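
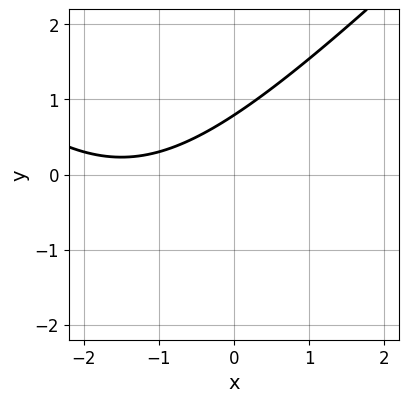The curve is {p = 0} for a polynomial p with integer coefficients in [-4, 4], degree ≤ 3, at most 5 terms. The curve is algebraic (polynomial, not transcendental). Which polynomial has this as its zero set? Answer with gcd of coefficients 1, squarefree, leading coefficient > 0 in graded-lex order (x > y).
x^2 - y^2 + 3*x - 3*y + 3

(a) Degree: the shape is more complex than any degree-1 curve, so deg p = 2.
(b) Observable constraints: it misses every integer gridline on the x-axis.
(c) Matching integer coefficients to the picture gives p.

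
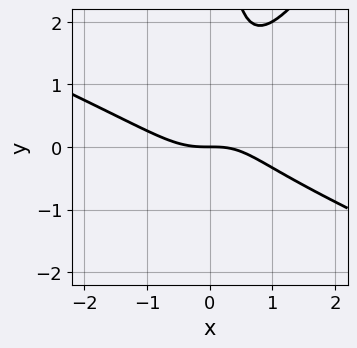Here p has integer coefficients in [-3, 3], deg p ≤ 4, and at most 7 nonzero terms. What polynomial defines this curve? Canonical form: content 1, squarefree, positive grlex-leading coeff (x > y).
1. deg p = 3. The shape is more complex than any degree-2 curve.
2. Against the integer gridlines: one y-axis crossing is at y = 0; it crosses the x-axis at the gridline x = 0.
3. Matching integer coefficients to the picture gives p.

2*x^3 + 3*x^2*y - 3*x*y^2 - x*y + 3*y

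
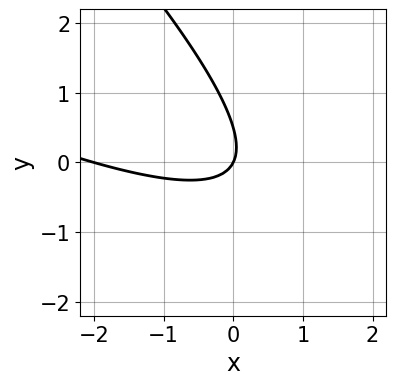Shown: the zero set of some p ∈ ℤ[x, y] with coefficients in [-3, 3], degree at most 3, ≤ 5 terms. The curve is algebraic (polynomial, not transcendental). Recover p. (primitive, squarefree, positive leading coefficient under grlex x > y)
First, the degree is 2 — the shape is more complex than any degree-1 curve.
Next, checking where it meets the axes: the x-axis gridline crossings are at x ∈ {-2, 0}; it crosses the y-axis at the gridline y = 0.
Finally, putting this together gives p.

x^2 + 3*x*y + 2*y^2 + 2*x - y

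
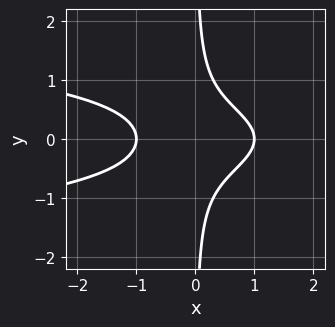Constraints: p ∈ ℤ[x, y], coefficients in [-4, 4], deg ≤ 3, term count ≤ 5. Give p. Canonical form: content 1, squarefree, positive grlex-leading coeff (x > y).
1. deg p = 3. A generic line meets the curve in up to 3 points.
2. Symmetries: it's symmetric under y → −y, forcing even powers of y.
3. Against the integer gridlines: the x-axis gridline crossings are at x ∈ {-1, 1}; the curve avoids every integer y-axis point in the box.
4. The integer polynomial consistent with all of this is the stated p.

3*x*y^2 + x^2 - 1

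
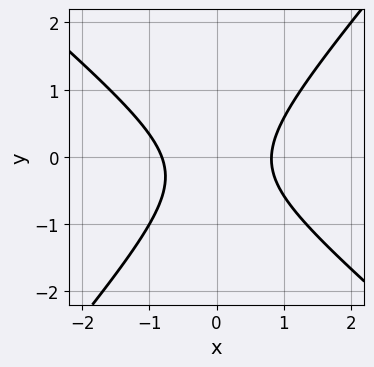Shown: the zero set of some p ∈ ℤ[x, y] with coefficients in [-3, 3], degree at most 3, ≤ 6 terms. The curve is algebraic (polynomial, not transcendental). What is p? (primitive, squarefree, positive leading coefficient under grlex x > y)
3*x^2 + x*y - 3*y^2 - y - 2

(a) Degree: the shape is more complex than any degree-1 curve, so deg p = 2.
(b) From the visible intercepts: the curve avoids every integer y-axis point in the box.
(c) These observations pin down the coefficients.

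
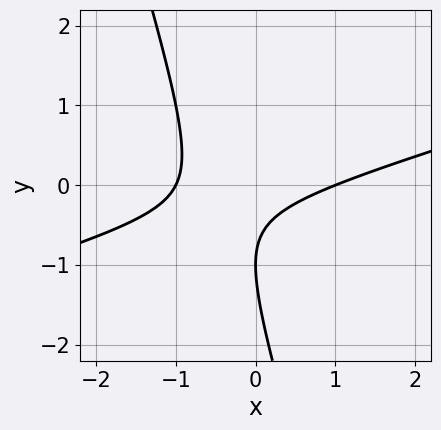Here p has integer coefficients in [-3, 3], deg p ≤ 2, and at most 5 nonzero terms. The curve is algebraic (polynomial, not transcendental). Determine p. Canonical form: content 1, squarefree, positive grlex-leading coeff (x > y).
1. deg p = 2.
2. Reading off the gridlines: one y-axis crossing is at y = -1; the x-axis gridline crossings are at x ∈ {-1, 1}.
3. These observations pin down the coefficients.

x^2 - 3*x*y - y^2 - 2*y - 1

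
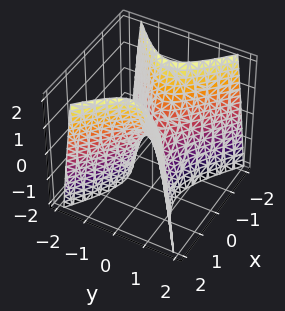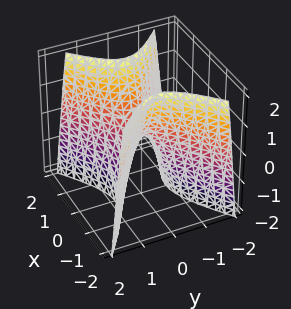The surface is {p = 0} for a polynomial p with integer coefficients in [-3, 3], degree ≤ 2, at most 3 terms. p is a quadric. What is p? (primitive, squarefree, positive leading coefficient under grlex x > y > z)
2*x^2 - 3*y^2 - z

deg p = 2. A hyperbolic paraboloid; a quadric.
Symmetries: the x ↦ −x reflection is a symmetry, so x appears only in even powers; it's symmetric under y → −y, forcing even powers of y.
Observable constraints: it crosses the y-axis at the gridline y = 0; one z-axis crossing is at z = 0.
Solving for integer coefficients yields p as stated.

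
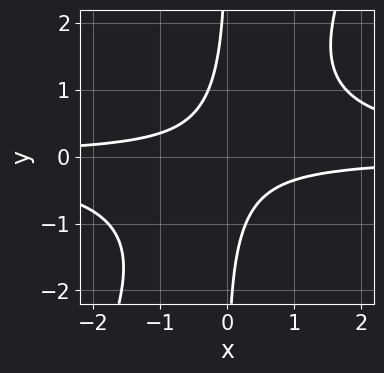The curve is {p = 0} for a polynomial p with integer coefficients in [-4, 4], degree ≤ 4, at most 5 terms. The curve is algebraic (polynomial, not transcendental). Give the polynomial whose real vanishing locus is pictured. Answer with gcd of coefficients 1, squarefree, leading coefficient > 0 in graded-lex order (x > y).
2*x^2*y^2 - x*y^3 - 2*x*y - 1

The degree is 4 — a generic line meets the curve in up to 4 points.
Checking where it meets the axes: it misses every integer gridline on the y-axis; no x-intercept at any integer in the box.
Putting this together gives p.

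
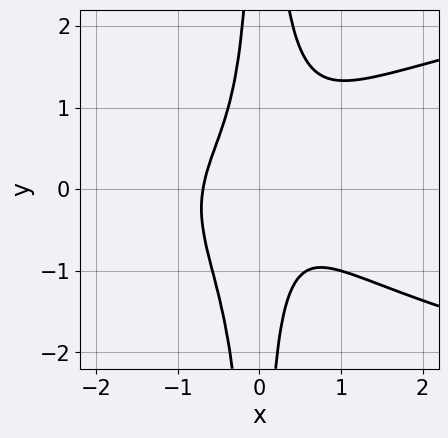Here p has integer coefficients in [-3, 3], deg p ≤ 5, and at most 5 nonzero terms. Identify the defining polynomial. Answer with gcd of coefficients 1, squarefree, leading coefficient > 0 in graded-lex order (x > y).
First, the degree is 4 — the shape is more complex than any degree-3 curve.
Next, observable constraints: no y-intercept at any integer in the box.
Finally, the integer polynomial consistent with all of this is the stated p.

3*x^2*y^2 - 3*x^3 - x*y - 1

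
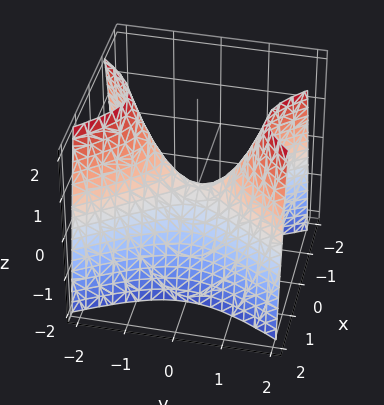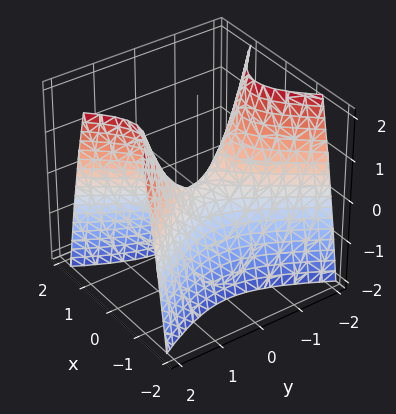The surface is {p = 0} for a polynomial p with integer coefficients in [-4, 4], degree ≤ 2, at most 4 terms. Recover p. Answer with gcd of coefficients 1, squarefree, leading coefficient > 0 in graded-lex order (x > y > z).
2*x^2 - y^2 + z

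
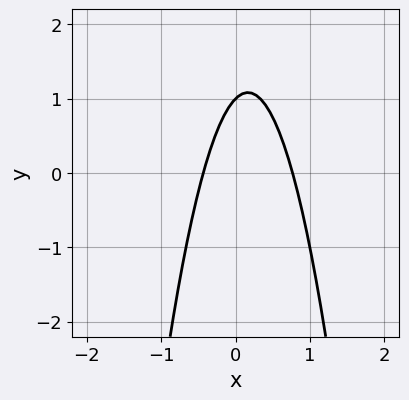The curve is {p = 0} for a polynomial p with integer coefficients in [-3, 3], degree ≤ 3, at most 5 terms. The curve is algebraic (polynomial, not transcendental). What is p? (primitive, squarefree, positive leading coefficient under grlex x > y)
3*x^2 - x + y - 1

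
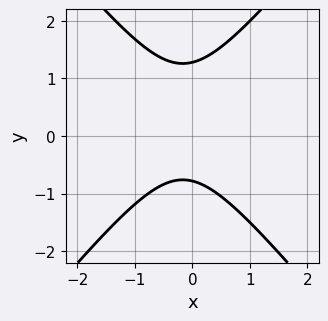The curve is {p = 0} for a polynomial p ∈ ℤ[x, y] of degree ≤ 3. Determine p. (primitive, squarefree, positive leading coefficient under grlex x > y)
Degree: the shape is more complex than any degree-1 curve, so deg p = 2.
From the visible intercepts: no x-intercept at any integer in the box.
Fitting integer coefficients to these (and the overall shape) gives p.

3*x^2 - 2*y^2 + x + y + 2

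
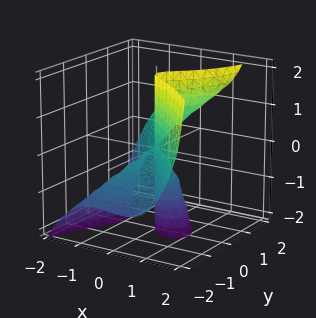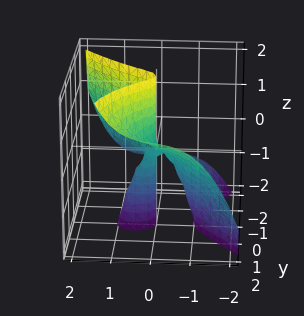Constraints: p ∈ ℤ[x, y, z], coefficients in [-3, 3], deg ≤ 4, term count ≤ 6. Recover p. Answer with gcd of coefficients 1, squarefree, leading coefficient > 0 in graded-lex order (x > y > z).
2*x^3 + y^3 - 2*y^2*z + x*z

First, deg p = 3.
Then, from the visible intercepts: one y-axis crossing is at y = 0; it crosses the x-axis at the gridline x = 0; the visible z-axis segment lies entirely on the surface.
Finally, together with the visible shape, these determine p as stated.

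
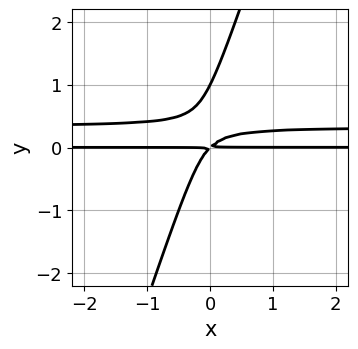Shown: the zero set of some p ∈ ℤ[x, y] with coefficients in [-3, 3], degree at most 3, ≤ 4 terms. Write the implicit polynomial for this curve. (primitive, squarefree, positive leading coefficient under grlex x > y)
3*x*y^2 - y^3 - x*y + y^2

deg p = 3. No degree-2 curve has this shape.
Reading off the gridlines: it crosses the y-axis at the gridline y = 1; every point of the x-axis in the box is on the curve.
Together with the visible shape, these determine p as stated.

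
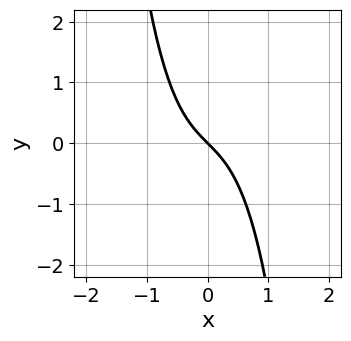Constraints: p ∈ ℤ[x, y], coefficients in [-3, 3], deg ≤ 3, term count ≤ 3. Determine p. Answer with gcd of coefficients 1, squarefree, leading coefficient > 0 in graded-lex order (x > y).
3*x^3 + 2*x + 2*y

deg p = 3. The shape is more complex than any degree-2 curve.
From the axis intercepts and sections: one y-axis crossing is at y = 0; it crosses the x-axis at the gridline x = 0.
Solving for integer coefficients yields p as stated.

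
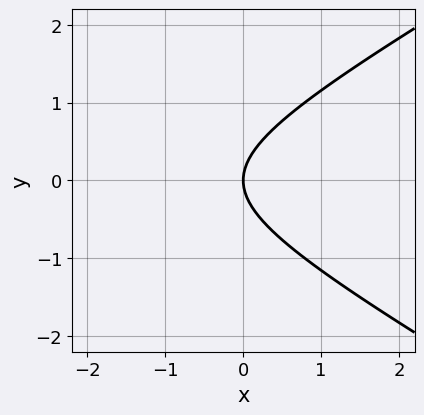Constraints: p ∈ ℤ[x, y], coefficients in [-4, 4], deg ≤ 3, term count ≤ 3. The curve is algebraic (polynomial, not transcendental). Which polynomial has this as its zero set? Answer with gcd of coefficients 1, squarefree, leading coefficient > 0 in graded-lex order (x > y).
x^2 - 3*y^2 + 3*x

First, deg p = 2.
Next, symmetries: mirror symmetry y ↦ −y ⇒ only even powers of y.
Next, against the integer gridlines: it crosses the y-axis at the gridline y = 0; one x-axis crossing is at x = 0.
Finally, putting this together gives p.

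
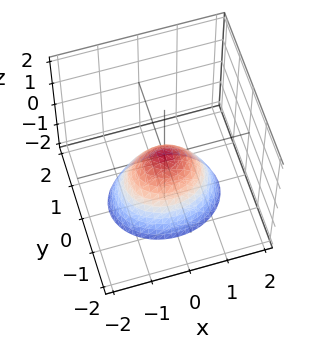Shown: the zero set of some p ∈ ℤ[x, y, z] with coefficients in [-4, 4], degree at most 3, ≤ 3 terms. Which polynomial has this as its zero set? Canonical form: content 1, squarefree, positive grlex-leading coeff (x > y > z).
(a) Degree: a single bowl opening along one axis; a quadric, so deg p = 2.
(b) Symmetries: it's symmetric under y → −y, forcing even powers of y; the x ↦ −x reflection is a symmetry, so x appears only in even powers.
(c) Against the integer gridlines: it crosses the y-axis at the gridline y = 0; it crosses the z-axis at the gridline z = 0; one x-axis crossing is at x = 0.
(d) Matching integer coefficients to the picture gives p.

2*x^2 + 3*y^2 + 2*z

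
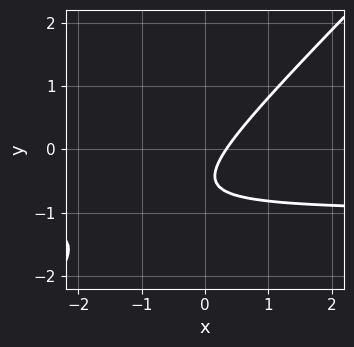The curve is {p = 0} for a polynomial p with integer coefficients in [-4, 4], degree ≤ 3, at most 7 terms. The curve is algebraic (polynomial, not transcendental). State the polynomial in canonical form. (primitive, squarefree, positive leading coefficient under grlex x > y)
3*x*y - 3*y^2 + 3*x - 3*y - 1

First, deg p = 2. The shape is more complex than any degree-1 curve.
Next, checking where it meets the axes: it misses every integer gridline on the y-axis.
Finally, putting this together gives p.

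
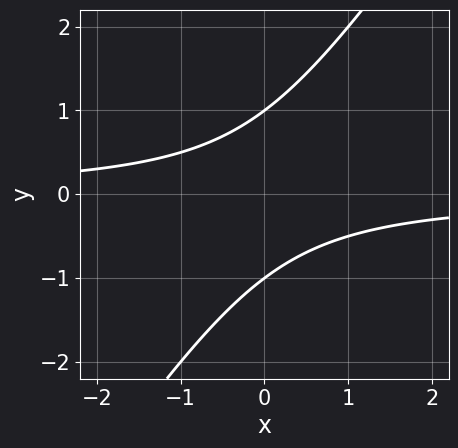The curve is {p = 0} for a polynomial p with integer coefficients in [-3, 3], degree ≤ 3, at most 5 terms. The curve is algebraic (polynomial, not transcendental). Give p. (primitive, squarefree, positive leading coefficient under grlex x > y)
1. Degree: the shape is more complex than any degree-1 curve, so deg p = 2.
2. Against the integer gridlines: the curve avoids every integer x-axis point in the box; the y-axis gridline crossings are at y ∈ {-1, 1}.
3. These observations pin down the coefficients.

3*x*y - 2*y^2 + 2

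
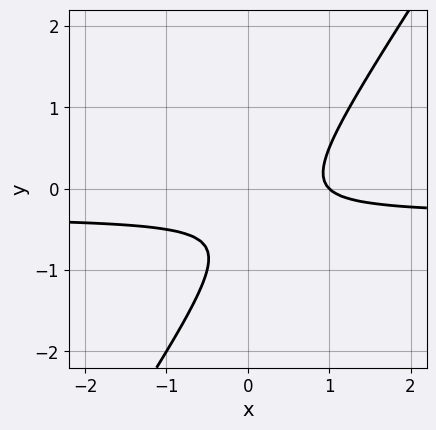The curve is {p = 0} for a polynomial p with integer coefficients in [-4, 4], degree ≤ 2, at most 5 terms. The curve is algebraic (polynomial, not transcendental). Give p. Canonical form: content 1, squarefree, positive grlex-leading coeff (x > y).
First, the degree is 2 — no degree-1 curve has this shape.
Next, from the visible intercepts: it crosses the x-axis at the gridline x = 1; it misses every integer gridline on the y-axis.
Finally, together with the visible shape, these determine p as stated.

3*x*y - 2*y^2 + x - 2*y - 1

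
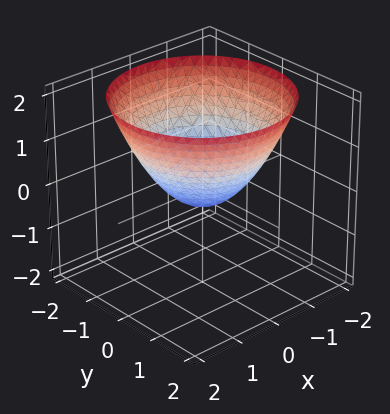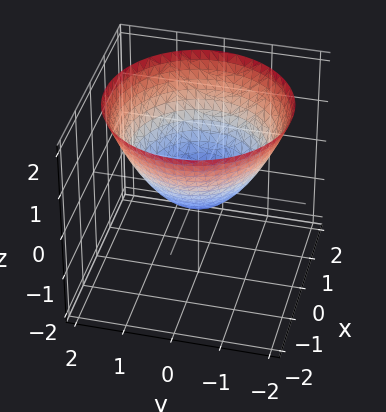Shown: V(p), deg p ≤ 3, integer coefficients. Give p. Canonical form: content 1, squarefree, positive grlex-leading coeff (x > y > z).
2*x^2 + 2*y^2 - 3*z - 1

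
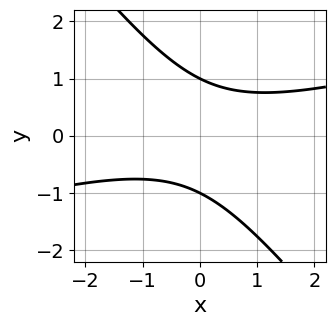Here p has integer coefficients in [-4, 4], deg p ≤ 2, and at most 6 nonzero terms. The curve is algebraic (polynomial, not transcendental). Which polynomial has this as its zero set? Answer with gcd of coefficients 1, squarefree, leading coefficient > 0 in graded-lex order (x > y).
x^2 - 3*x*y - 3*y^2 + 3

The degree is 2 — no degree-1 curve has this shape.
Observable constraints: among the integer gridlines, it crosses the y-axis at y ∈ {-1, 1}; it misses every integer gridline on the x-axis.
These observations pin down the coefficients.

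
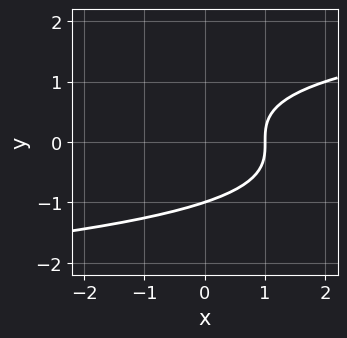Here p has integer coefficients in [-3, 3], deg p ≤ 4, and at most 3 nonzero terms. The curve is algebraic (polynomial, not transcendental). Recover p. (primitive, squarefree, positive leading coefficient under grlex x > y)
y^3 - x + 1

First, the degree is 3 — no degree-2 curve has this shape.
Then, from the visible intercepts: one y-axis crossing is at y = -1; it crosses the x-axis at the gridline x = 1.
Finally, assembling these constraints gives the stated polynomial.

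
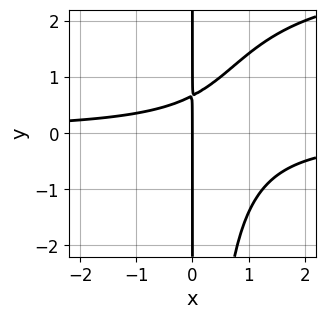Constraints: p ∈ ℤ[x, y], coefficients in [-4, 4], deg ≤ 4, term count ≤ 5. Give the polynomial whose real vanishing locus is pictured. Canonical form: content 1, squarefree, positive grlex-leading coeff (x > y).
x^2*y^2 - 3*x^2*y + 3*x*y - 2*x

1. deg p = 4. A generic line meets the curve in up to 4 points.
2. Against the integer gridlines: the visible y-axis segment lies entirely on the curve; it crosses the x-axis at the gridline x = 0.
3. Fitting integer coefficients to these (and the overall shape) gives p.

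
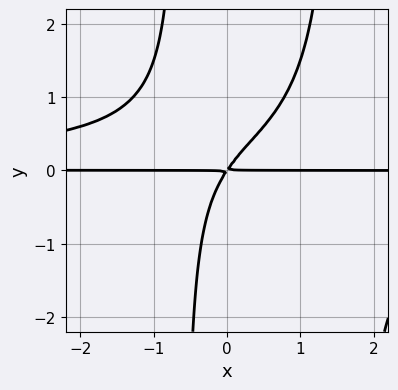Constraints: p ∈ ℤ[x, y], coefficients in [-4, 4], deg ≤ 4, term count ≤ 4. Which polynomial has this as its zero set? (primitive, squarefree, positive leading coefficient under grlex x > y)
First, the degree is 4 — no degree-3 curve has this shape.
Next, from the axis intercepts and sections: the visible x-axis segment lies entirely on the curve.
Finally, putting this together gives p.

2*x^2*y^2 - 2*x*y^2 + 3*x*y - 2*y^2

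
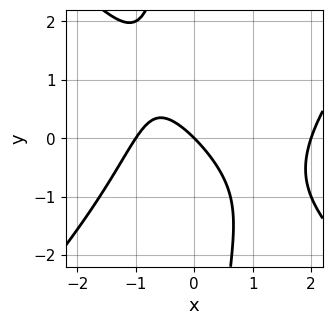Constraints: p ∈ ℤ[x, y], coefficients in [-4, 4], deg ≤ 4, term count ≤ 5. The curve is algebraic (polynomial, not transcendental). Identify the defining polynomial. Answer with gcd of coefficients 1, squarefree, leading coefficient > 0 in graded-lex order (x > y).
x^3 - x*y^2 - x^2 - 2*x - 2*y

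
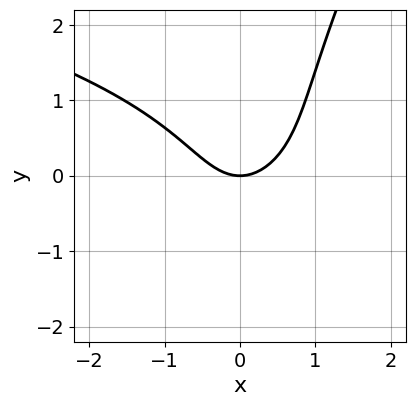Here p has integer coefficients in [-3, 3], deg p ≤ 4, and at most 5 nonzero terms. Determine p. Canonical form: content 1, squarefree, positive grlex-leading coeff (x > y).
First, the degree is 3 — a generic line meets the curve in up to 3 points.
Next, from the visible intercepts: it meets the x-axis at x = 0 (among the integer gridlines); it meets the y-axis at y = 0 (among the integer gridlines).
Finally, assembling these constraints gives the stated polynomial.

2*x*y^2 - y^3 + 3*x^2 - 3*y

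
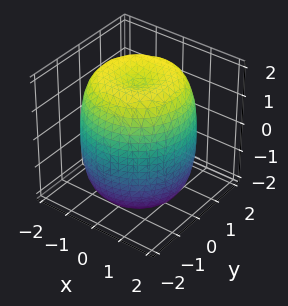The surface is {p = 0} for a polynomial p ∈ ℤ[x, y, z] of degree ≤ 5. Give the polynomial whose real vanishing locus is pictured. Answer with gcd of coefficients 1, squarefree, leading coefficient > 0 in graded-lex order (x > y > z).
1. The degree is 4 — a generic line meets the surface in up to 4 points.
2. By symmetry, the surface is invariant under rotation about z: p = q(x² + y², z).
3. Checking where it meets the axes: a circular section at z = 1 has radius between 1 and 2.
4. The integer polynomial consistent with all of this is the stated p.

x^4 + 2*x^2*y^2 + y^4 - 2*x^2 - 2*y^2 + z^2 - 3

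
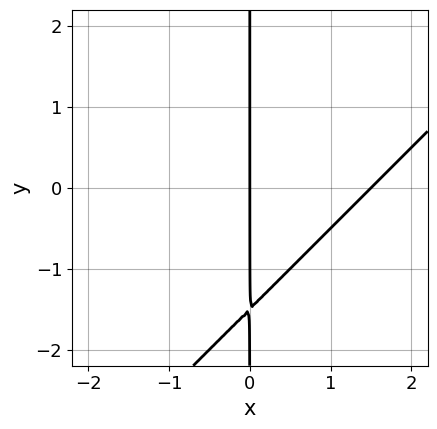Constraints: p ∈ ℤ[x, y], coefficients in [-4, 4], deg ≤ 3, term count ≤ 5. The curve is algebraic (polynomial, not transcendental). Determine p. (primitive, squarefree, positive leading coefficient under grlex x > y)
2*x^2 - 2*x*y - 3*x

(a) The degree is 2 — a generic line meets the curve in up to 2 points.
(b) Observable constraints: one x-axis crossing is at x = 0; the visible y-axis segment lies entirely on the curve.
(c) Putting this together gives p.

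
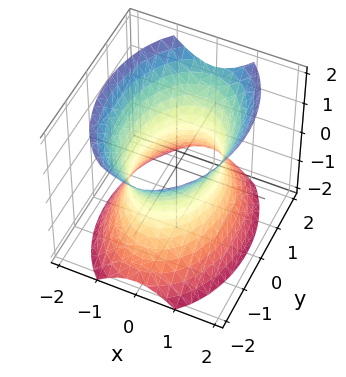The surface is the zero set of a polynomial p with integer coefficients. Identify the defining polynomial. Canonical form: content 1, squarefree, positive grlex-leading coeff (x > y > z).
2*x^2 + y^2 - z^2 - 2

First, degree: one connected sheet with a waist; a quadric, so deg p = 2.
Next, symmetries: mirror symmetry x ↦ −x ⇒ only even powers of x; the z ↦ −z reflection is a symmetry, so z appears only in even powers; the y ↦ −y reflection is a symmetry, so y appears only in even powers.
Then, from the visible intercepts: the surface avoids every integer z-axis point in the box; among the integer gridlines, it crosses the x-axis at x ∈ {-1, 1}.
Finally, fitting integer coefficients to these (and the overall shape) gives p.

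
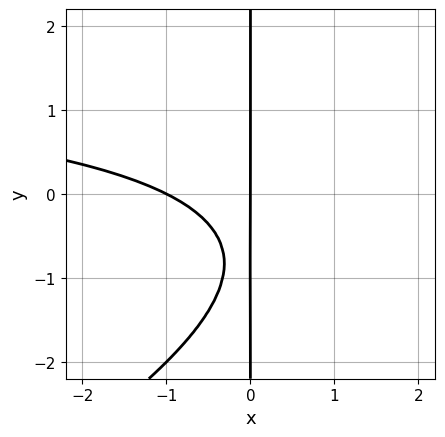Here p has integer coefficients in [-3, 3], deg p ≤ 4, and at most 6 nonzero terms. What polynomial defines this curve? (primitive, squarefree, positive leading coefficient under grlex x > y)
x^2*y - 2*x*y^2 - 2*x^2 - 3*x*y - 2*x

1. Degree: no degree-2 curve has this shape, so deg p = 3.
2. From the axis intercepts and sections: the visible y-axis segment lies entirely on the curve; the x-axis gridline crossings are at x ∈ {-1, 0}.
3. These observations pin down the coefficients.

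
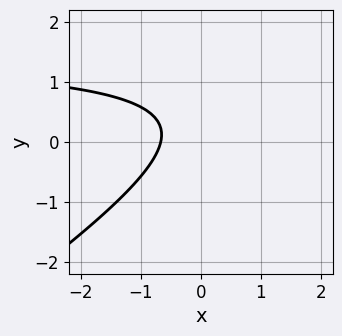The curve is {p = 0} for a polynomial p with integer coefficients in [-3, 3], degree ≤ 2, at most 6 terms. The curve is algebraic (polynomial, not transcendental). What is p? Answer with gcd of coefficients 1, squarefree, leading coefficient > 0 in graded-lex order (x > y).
2*x*y - 3*y^2 - 3*x + 2*y - 2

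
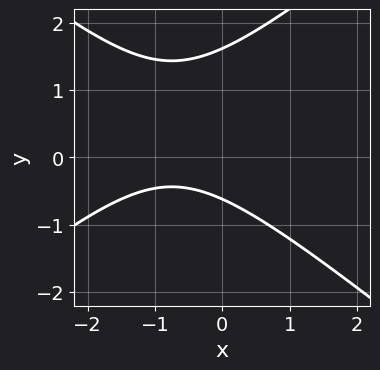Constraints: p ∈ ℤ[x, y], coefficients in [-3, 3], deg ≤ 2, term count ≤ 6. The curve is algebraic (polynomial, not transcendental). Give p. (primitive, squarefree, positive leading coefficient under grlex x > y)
The degree is 2 — the shape is more complex than any degree-1 curve.
Against the integer gridlines: it misses every integer gridline on the x-axis.
Fitting integer coefficients to these (and the overall shape) gives p.

2*x^2 - 3*y^2 + 3*x + 3*y + 3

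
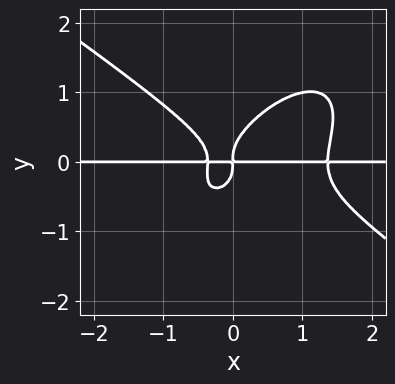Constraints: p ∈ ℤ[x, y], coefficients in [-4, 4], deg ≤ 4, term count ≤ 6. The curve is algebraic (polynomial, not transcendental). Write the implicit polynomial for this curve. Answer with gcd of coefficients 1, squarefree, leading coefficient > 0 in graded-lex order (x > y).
2*x^3*y - 2*x*y^3 + 3*y^4 - 2*x^2*y - x*y

deg p = 4.
Reading off the gridlines: the visible x-axis segment lies entirely on the curve.
Assembling these constraints gives the stated polynomial.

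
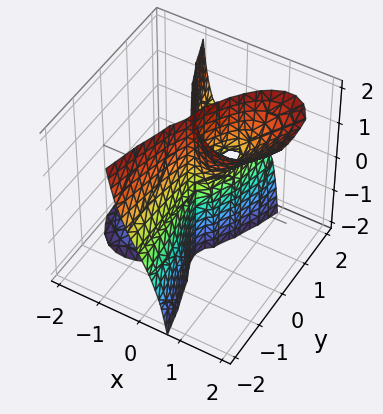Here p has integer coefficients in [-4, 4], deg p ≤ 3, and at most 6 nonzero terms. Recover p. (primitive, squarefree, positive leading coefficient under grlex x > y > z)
3*x^3 - 3*x^2*z + x*y^2 + y^2*z - 2*x*y

1. deg p = 3. A generic line meets the surface in up to 3 points.
2. Checking where it meets the axes: every point of the z-axis in the box is on the surface; it meets the x-axis at x = 0 (among the integer gridlines); the visible y-axis segment lies entirely on the surface.
3. Putting this together gives p.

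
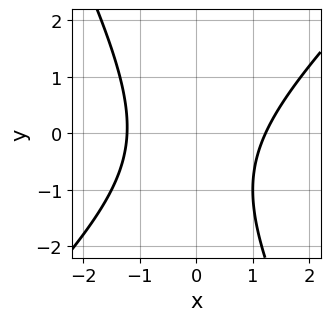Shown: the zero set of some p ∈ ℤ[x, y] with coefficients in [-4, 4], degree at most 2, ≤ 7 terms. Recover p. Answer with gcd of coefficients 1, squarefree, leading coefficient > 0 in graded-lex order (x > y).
Degree: a generic line meets the curve in up to 2 points, so deg p = 2.
From the axis intercepts and sections: no y-intercept at any integer in the box.
Putting this together gives p.

2*x^2 - x*y - y^2 - y - 3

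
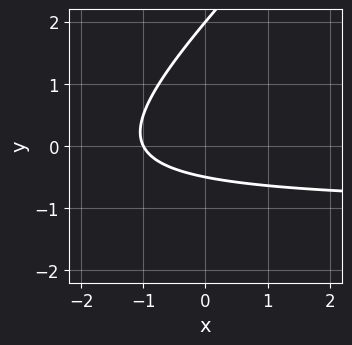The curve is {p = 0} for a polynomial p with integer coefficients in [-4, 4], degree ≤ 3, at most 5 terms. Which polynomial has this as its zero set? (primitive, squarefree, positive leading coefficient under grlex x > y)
2*x*y - 2*y^2 + 2*x + 3*y + 2

The degree is 2 — a generic line meets the curve in up to 2 points.
Against the integer gridlines: one x-axis crossing is at x = -1; one y-axis crossing is at y = 2.
Putting this together gives p.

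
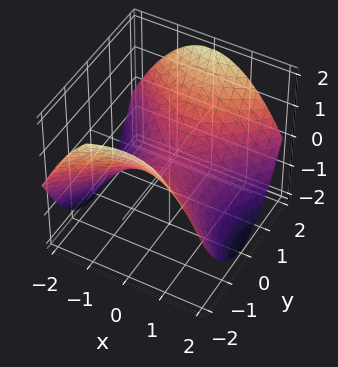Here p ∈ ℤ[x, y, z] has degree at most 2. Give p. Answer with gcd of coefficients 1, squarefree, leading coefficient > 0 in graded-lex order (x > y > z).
x^2 - y^2 + 2*z

First, degree: a hyperbolic paraboloid; a quadric, so deg p = 2.
Next, symmetries: the y ↦ −y reflection is a symmetry, so y appears only in even powers; it's symmetric under x → −x, forcing even powers of x.
Then, observable constraints: one z-axis crossing is at z = 0; it crosses the y-axis at the gridline y = 0.
Finally, fitting integer coefficients to these (and the overall shape) gives p.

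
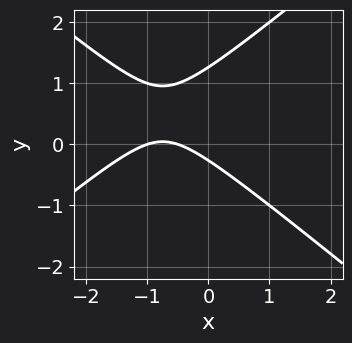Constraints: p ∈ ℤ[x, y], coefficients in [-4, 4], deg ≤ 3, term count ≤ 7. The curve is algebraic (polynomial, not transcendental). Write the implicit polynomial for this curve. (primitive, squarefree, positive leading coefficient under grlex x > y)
2*x^2 - 3*y^2 + 3*x + 3*y + 1

(a) The degree is 2 — a generic line meets the curve in up to 2 points.
(b) From the axis intercepts and sections: it crosses the x-axis at the gridline x = -1.
(c) The integer polynomial consistent with all of this is the stated p.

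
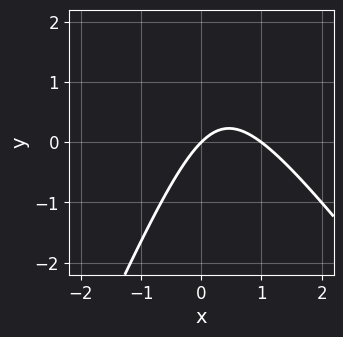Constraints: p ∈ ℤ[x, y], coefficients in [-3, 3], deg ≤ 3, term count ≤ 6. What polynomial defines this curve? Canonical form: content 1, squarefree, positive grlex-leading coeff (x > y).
First, the degree is 2 — no degree-1 curve has this shape.
Then, checking where it meets the axes: among the integer gridlines, it crosses the x-axis at x ∈ {0, 1}; one y-axis crossing is at y = 0.
Finally, putting this together gives p.

3*x^2 + x*y - y^2 - 3*x + 3*y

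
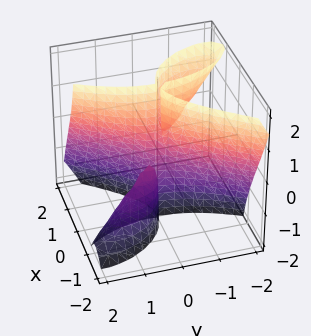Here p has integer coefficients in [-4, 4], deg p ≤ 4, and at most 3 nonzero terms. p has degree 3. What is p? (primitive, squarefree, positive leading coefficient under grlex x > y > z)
3*x^3 + 3*x*y*z - y^3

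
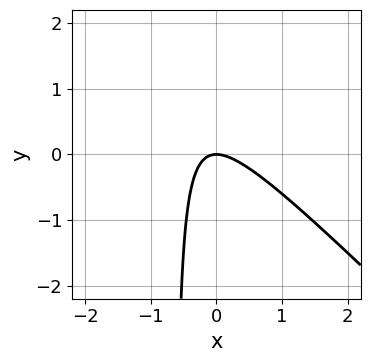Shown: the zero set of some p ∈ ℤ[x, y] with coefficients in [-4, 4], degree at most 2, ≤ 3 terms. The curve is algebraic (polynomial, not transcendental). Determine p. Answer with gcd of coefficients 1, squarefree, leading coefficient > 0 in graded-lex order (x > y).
The degree is 2 — a generic line meets the curve in up to 2 points.
Checking where it meets the axes: it meets the x-axis at x = 0 (among the integer gridlines); it crosses the y-axis at the gridline y = 0.
Fitting integer coefficients to these (and the overall shape) gives p.

3*x^2 + 3*x*y + 2*y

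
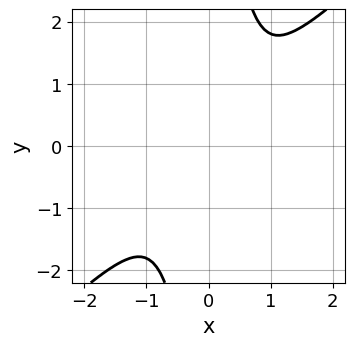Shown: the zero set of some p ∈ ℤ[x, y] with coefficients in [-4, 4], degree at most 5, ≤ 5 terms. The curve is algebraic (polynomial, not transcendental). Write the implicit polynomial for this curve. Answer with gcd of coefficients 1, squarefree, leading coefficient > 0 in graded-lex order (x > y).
1. deg p = 4.
2. Matching integer coefficients to the picture gives p.

2*x^4 - 2*x*y^3 + 3*y^2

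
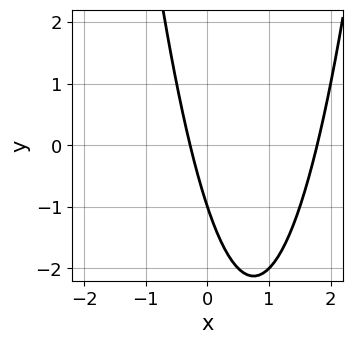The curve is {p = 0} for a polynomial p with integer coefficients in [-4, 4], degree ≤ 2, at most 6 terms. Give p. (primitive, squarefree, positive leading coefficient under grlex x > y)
1. The degree is 2 — no degree-1 curve has this shape.
2. From the axis intercepts and sections: one y-axis crossing is at y = -1.
3. Solving for integer coefficients yields p as stated.

2*x^2 - 3*x - y - 1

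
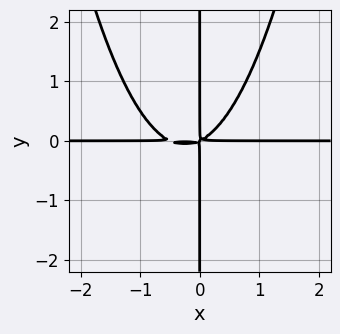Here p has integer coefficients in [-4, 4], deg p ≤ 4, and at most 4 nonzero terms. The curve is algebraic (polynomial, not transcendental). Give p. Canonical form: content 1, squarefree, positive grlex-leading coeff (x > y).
First, the degree is 4 — no degree-3 curve has this shape.
Next, observable constraints: every point of the y-axis in the box is on the curve; the visible x-axis segment lies entirely on the curve.
Finally, assembling these constraints gives the stated polynomial.

2*x^3*y + x^2*y - 2*x*y^2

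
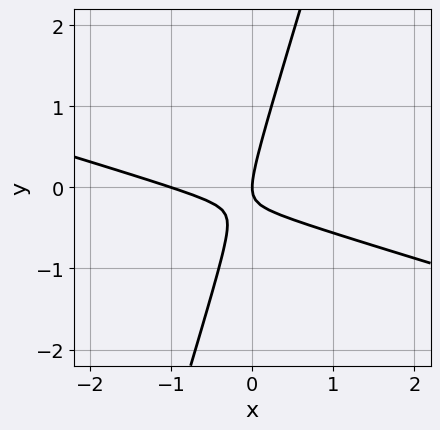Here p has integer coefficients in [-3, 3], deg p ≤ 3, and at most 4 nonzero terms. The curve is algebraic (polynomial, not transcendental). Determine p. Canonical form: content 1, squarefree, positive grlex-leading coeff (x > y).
x^2 + 3*x*y - y^2 + x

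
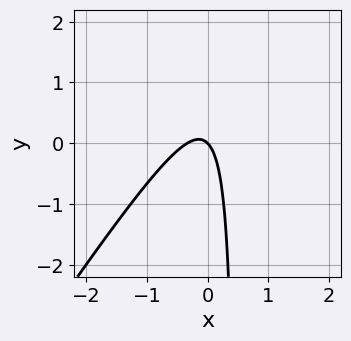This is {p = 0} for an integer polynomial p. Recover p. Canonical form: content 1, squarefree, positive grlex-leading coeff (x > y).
3*x^2 - 2*x*y + x + y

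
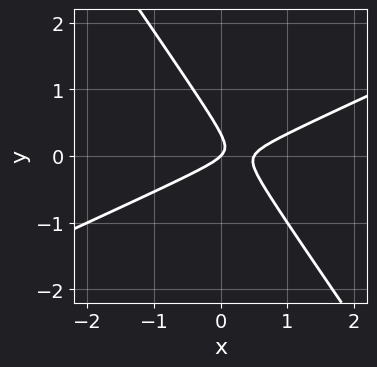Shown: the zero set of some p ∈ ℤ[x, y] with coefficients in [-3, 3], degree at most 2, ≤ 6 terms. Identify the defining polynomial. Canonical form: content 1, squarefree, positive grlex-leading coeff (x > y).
1. deg p = 2. A generic line meets the curve in up to 2 points.
2. From the axis intercepts and sections: it crosses the y-axis at the gridline y = 0; one x-axis crossing is at x = 0.
3. Solving for integer coefficients yields p as stated.

2*x^2 - 3*x*y - 3*y^2 - x + y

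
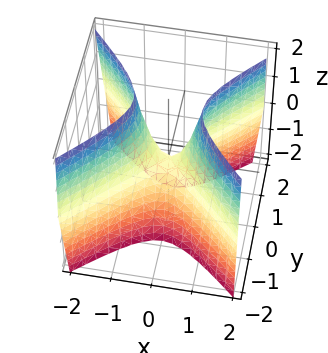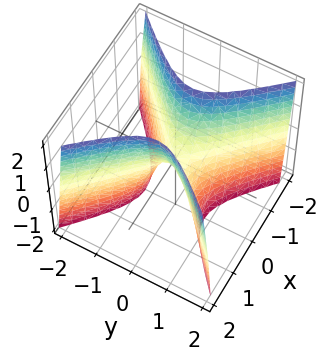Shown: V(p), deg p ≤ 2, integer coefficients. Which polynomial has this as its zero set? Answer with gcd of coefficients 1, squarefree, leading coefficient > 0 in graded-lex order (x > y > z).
deg p = 2. A hyperbolic paraboloid; a quadric.
Symmetries: the x ↦ −x reflection is a symmetry, so x appears only in even powers; it's symmetric under y → −y, forcing even powers of y.
Against the integer gridlines: it crosses the x-axis at the gridline x = 0; it meets the z-axis at z = 0 (among the integer gridlines).
Fitting integer coefficients to these (and the overall shape) gives p.

3*x^2 - 3*y^2 - z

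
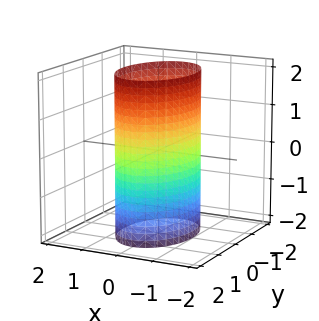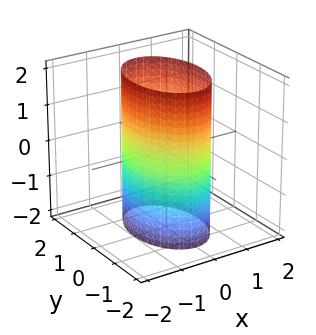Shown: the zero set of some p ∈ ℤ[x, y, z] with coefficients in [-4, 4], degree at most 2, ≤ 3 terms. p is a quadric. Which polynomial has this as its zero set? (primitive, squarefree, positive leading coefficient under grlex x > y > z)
2*x^2 + y^2 - 2

(a) Degree: constant cross-section along one axis; a quadric, so deg p = 2.
(b) Symmetries: the z ↦ −z reflection is a symmetry, so z appears only in even powers; it's symmetric under y → −y, forcing even powers of y; it's symmetric under x → −x, forcing even powers of x.
(c) From the visible intercepts: the x-axis gridline crossings are at x ∈ {-1, 1}; it misses every integer gridline on the z-axis.
(d) The integer polynomial consistent with all of this is the stated p.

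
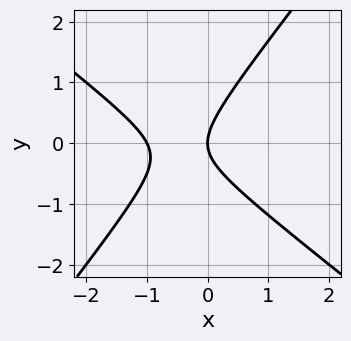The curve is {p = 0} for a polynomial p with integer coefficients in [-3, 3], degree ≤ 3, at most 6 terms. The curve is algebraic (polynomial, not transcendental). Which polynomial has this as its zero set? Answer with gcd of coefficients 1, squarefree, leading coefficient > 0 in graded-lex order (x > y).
2*x^2 + x*y - 2*y^2 + 2*x

1. deg p = 2. The shape is more complex than any degree-1 curve.
2. Observable constraints: it meets the y-axis at y = 0 (among the integer gridlines); among the integer gridlines, it crosses the x-axis at x ∈ {-1, 0}.
3. Assembling these constraints gives the stated polynomial.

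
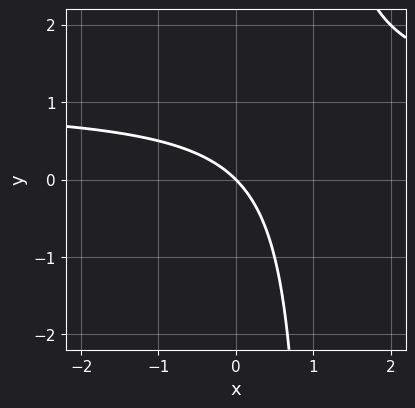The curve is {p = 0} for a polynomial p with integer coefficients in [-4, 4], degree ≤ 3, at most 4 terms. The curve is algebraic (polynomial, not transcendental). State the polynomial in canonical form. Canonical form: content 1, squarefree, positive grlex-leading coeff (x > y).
x*y - x - y

deg p = 2.
Observable constraints: it crosses the x-axis at the gridline x = 0; it crosses the y-axis at the gridline y = 0.
Matching integer coefficients to the picture gives p.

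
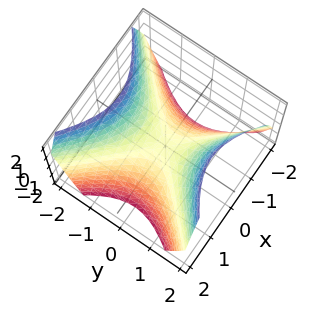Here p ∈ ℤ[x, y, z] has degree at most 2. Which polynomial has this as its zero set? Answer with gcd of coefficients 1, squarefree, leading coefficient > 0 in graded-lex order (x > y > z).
x^2 - y^2 + z

(a) deg p = 2. A saddle surface; a quadric.
(b) Symmetries: the x ↦ −x reflection is a symmetry, so x appears only in even powers; mirror symmetry y ↦ −y ⇒ only even powers of y.
(c) From the axis intercepts and sections: it crosses the x-axis at the gridline x = 0; it crosses the z-axis at the gridline z = 0.
(d) These observations pin down the coefficients.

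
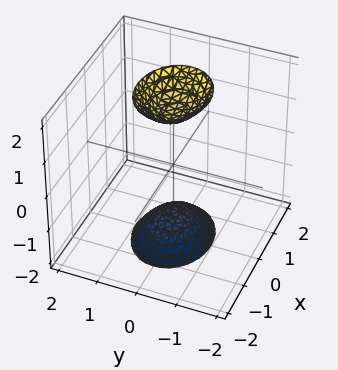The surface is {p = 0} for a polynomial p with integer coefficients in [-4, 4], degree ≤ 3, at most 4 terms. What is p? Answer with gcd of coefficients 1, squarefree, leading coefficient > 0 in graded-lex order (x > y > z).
2*x^2 + 3*y^2 - z^2 + 2

1. The picture has 2 separate pieces. Treating them together as one polynomial.
2. The degree is 2 — two sheets facing apart; a quadric.
3. Symmetries: it's symmetric under y → −y, forcing even powers of y; mirror symmetry x ↦ −x ⇒ only even powers of x; it's symmetric under z → −z, forcing even powers of z.
4. From the visible intercepts: it misses every integer gridline on the y-axis; no x-intercept at any integer in the box.
5. Solving for integer coefficients yields p as stated.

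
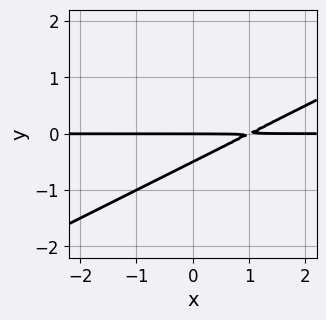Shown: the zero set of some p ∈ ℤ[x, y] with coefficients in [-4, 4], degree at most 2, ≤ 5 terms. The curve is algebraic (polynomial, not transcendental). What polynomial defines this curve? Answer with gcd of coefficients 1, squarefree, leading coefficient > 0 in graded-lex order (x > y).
(a) Degree: the shape is more complex than any degree-1 curve, so deg p = 2.
(b) From the visible intercepts: every point of the x-axis in the box is on the curve; one y-axis crossing is at y = 0.
(c) Assembling these constraints gives the stated polynomial.

x*y - 2*y^2 - y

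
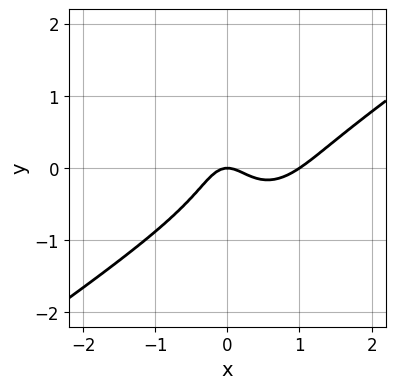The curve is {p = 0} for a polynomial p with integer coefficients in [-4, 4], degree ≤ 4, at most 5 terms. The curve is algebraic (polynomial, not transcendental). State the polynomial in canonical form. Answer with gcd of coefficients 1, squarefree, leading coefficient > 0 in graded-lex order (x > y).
2*x^3 - 2*x^2*y - 2*y^3 - 2*x^2 - y

First, degree: the shape is more complex than any degree-2 curve, so deg p = 3.
Next, from the visible intercepts: among the integer gridlines, it crosses the x-axis at x ∈ {0, 1}; it crosses the y-axis at the gridline y = 0.
Finally, solving for integer coefficients yields p as stated.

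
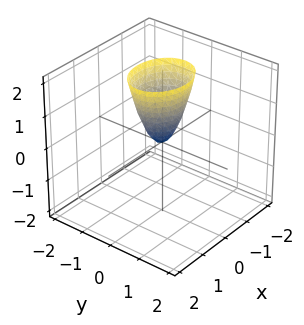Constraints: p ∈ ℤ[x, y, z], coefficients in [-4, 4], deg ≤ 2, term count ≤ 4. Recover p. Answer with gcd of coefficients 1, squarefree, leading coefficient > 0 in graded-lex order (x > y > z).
2*x^2 + 3*y^2 - z

1. The degree is 2 — a paraboloid; a quadric.
2. Symmetries: it's symmetric under y → −y, forcing even powers of y; it's symmetric under x → −x, forcing even powers of x.
3. From the axis intercepts and sections: it crosses the y-axis at the gridline y = 0; it meets the z-axis at z = 0 (among the integer gridlines).
4. Putting this together gives p.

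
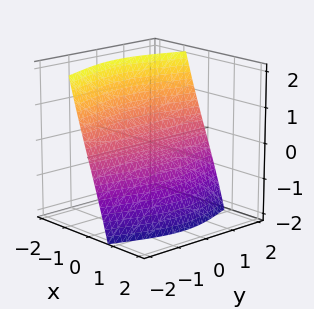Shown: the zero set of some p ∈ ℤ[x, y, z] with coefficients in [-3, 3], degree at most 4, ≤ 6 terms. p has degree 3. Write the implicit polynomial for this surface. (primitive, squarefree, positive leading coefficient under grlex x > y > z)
x^3 + x*y^2 + 3*x + 3*z

First, the degree is 3 — the shape is more complex than any degree-2 surface.
Then, from the visible intercepts: it crosses the z-axis at the gridline z = 0; the visible y-axis segment lies entirely on the surface; one x-axis crossing is at x = 0.
Finally, assembling these constraints gives the stated polynomial.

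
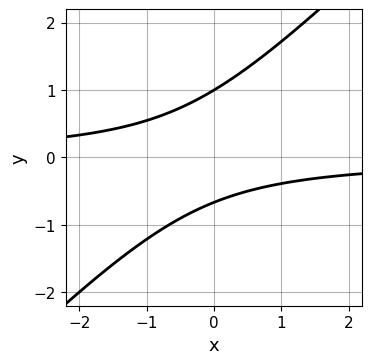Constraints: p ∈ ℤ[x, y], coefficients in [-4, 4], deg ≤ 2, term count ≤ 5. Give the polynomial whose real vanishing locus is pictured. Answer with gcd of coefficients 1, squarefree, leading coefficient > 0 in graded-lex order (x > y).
3*x*y - 3*y^2 + y + 2

The degree is 2 — no degree-1 curve has this shape.
Checking where it meets the axes: it misses every integer gridline on the x-axis; it crosses the y-axis at the gridline y = 1.
Matching integer coefficients to the picture gives p.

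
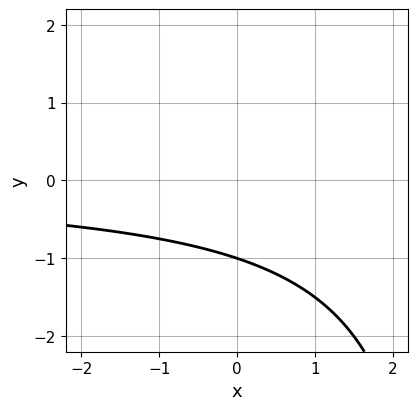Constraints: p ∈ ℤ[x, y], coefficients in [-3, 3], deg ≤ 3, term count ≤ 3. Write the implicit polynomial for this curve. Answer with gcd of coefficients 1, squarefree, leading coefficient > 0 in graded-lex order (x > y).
deg p = 2.
From the axis intercepts and sections: one y-axis crossing is at y = -1; the curve avoids every integer x-axis point in the box.
These observations pin down the coefficients.

x*y - 3*y - 3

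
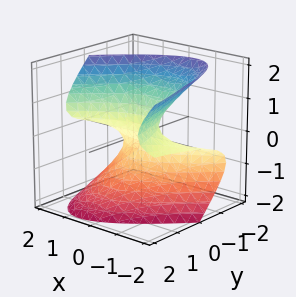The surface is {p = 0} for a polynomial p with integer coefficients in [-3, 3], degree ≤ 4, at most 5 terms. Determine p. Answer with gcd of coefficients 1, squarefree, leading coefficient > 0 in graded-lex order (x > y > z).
3*x^2*z - 2*x*y*z - 3*y*z^2 - 3*z^3 - 3*y

1. deg p = 3. No degree-2 surface has this shape.
2. From the visible intercepts: it crosses the z-axis at the gridline z = 0; one y-axis crossing is at y = 0.
3. Matching integer coefficients to the picture gives p. Check: (-2, 0, 0) on the x-axis lies on the surface, and p(-2, 0, 0) = 0. ✓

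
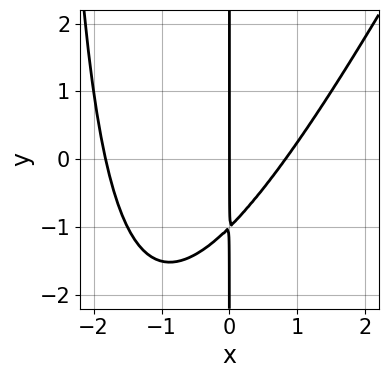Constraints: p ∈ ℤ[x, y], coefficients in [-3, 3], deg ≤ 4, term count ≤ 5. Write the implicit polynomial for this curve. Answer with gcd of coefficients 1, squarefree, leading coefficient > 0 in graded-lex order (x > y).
2*x^3 - x^2*y + 2*x^2 - 3*x*y - 3*x

Degree: a generic line meets the curve in up to 3 points, so deg p = 3.
Reading off the gridlines: the visible y-axis segment lies entirely on the curve; it meets the x-axis at x = 0 (among the integer gridlines).
Assembling these constraints gives the stated polynomial.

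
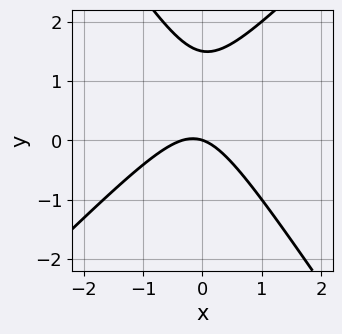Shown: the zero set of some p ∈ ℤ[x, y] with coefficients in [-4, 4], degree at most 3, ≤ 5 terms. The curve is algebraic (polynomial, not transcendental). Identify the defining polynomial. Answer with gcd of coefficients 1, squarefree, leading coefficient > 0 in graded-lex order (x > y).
3*x^2 - x*y - 2*y^2 + x + 3*y

1. The degree is 2 — a generic line meets the curve in up to 2 points.
2. From the axis intercepts and sections: it meets the y-axis at y = 0 (among the integer gridlines); it meets the x-axis at x = 0 (among the integer gridlines).
3. Assembling these constraints gives the stated polynomial.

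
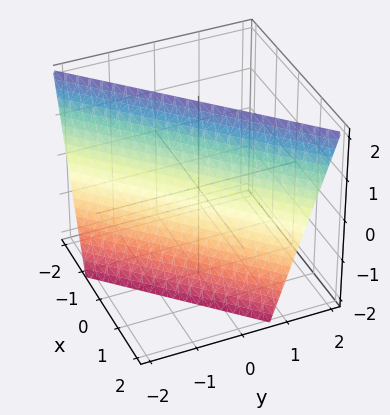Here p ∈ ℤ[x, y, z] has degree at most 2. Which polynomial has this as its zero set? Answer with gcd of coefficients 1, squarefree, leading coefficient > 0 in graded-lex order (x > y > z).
First, degree: the surface is flat (a plane), so deg p = 1.
Then, against the integer gridlines: it meets the z-axis at z = 2 (among the integer gridlines).
Finally, solving for integer coefficients yields p as stated.

3*x - 3*y + z - 2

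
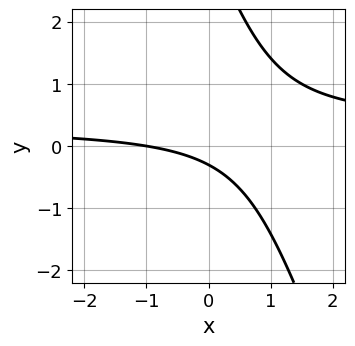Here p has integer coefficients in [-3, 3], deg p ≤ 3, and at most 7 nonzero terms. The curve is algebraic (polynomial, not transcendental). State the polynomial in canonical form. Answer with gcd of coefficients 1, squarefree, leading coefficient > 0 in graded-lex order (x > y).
1. The degree is 2 — a generic line meets the curve in up to 2 points.
2. Observable constraints: it crosses the x-axis at the gridline x = -1.
3. The integer polynomial consistent with all of this is the stated p.

3*x*y + y^2 - x - 3*y - 1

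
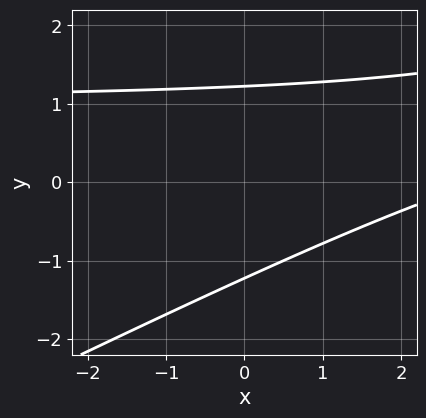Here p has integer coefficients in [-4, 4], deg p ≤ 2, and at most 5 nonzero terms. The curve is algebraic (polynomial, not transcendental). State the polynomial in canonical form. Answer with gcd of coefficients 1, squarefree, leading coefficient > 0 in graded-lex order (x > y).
x*y - 2*y^2 - x + 3

deg p = 2. The shape is more complex than any degree-1 curve.
Observable constraints: no x-intercept at any integer in the box.
These observations pin down the coefficients.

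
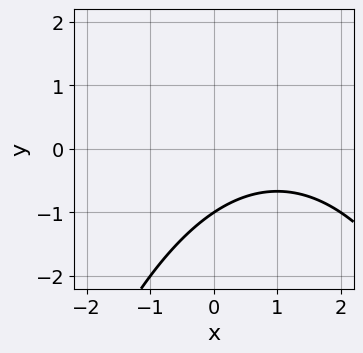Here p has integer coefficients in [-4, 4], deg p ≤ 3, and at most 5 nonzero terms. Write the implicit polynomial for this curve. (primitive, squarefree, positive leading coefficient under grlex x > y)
1. Degree: a generic line meets the curve in up to 2 points, so deg p = 2.
2. Observable constraints: one y-axis crossing is at y = -1; the curve avoids every integer x-axis point in the box.
3. Matching integer coefficients to the picture gives p.

x^2 - 2*x + 3*y + 3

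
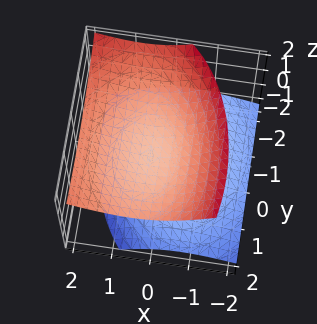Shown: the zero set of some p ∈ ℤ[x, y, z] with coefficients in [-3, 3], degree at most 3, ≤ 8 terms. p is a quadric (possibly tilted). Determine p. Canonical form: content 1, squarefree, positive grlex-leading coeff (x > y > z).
(a) I count 2 distinct pieces.
(b) The degree is 2 — no degree-1 surface has this shape.
(c) Checking where it meets the axes: the surface avoids every integer x-axis point in the box; the surface avoids every integer y-axis point in the box.
(d) Putting this together gives p.

2*x^2 - 2*x*z + y^2 - y*z - 3*z^2 + 1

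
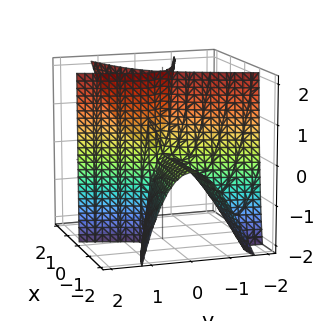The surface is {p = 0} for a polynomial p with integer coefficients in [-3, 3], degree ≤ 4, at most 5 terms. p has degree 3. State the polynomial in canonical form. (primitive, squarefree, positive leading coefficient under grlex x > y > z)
x^2*z - 3*x*y^2 + y^3 - y^2

(a) Degree: the shape is more complex than any degree-2 surface, so deg p = 3.
(b) From the axis intercepts and sections: the visible z-axis segment lies entirely on the surface; every point of the x-axis in the box is on the surface; it crosses the y-axis at the gridline y = 1.
(c) Assembling these constraints gives the stated polynomial.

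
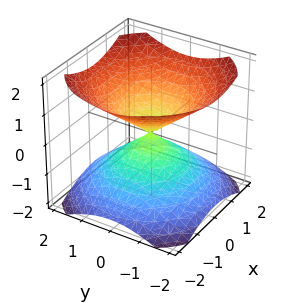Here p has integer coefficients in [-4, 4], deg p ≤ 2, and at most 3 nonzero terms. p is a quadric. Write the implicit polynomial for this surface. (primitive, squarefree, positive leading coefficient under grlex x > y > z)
First, there are 2 components.
Then, degree: two nappes meeting at a single point; a quadric, so deg p = 2.
Next, symmetry: every cross-section ⟂ z is a circle, so x, y appear only via x² + y²; the z ↦ −z reflection is a symmetry, so z appears only in even powers.
Then, checking where it meets the axes: it meets the z-axis at z = 0 (among the integer gridlines); it meets the y-axis at y = 0 (among the integer gridlines); a circular section at z = -1 has radius between 1 and 2; it meets the x-axis at x = 0 (among the integer gridlines).
Finally, putting this together gives p.

2*x^2 + 2*y^2 - 3*z^2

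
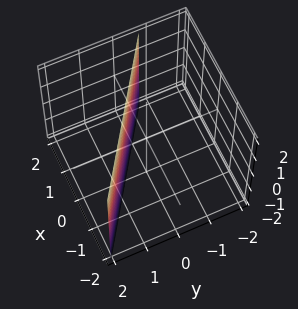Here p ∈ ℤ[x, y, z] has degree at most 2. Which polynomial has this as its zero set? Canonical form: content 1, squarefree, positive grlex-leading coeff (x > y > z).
2*x + 3*y - 2

The degree is 1 — every cross-section is a straight line — this is a plane.
From the visible intercepts: the surface avoids every integer z-axis point in the box; one x-axis crossing is at x = 1.
The integer polynomial consistent with all of this is the stated p.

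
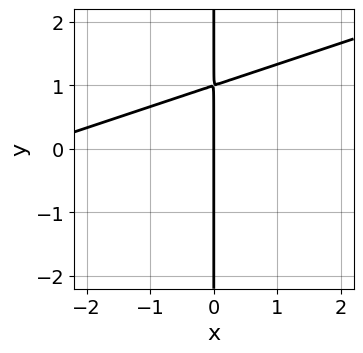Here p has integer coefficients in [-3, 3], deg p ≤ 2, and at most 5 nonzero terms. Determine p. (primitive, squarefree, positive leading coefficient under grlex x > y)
(a) Degree: no degree-1 curve has this shape, so deg p = 2.
(b) Checking where it meets the axes: every point of the y-axis in the box is on the curve; it crosses the x-axis at the gridline x = 0.
(c) The integer polynomial consistent with all of this is the stated p.

x^2 - 3*x*y + 3*x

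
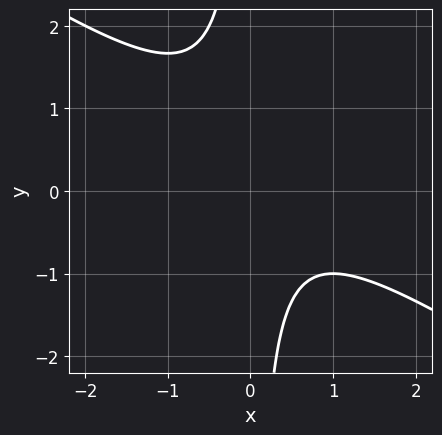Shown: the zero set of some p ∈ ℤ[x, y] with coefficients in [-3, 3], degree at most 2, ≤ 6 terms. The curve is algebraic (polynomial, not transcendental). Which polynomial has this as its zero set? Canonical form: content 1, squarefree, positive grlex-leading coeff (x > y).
deg p = 2. No degree-1 curve has this shape.
Observable constraints: no x-intercept at any integer in the box; no y-intercept at any integer in the box.
The integer polynomial consistent with all of this is the stated p.

2*x^2 + 3*x*y - x + 2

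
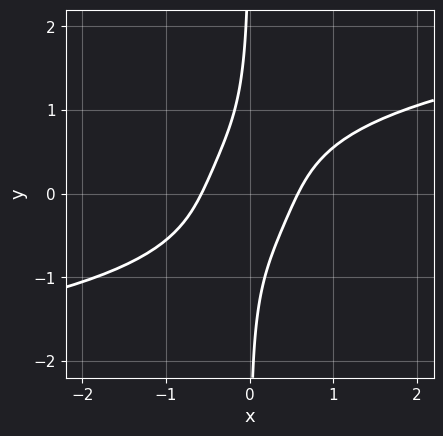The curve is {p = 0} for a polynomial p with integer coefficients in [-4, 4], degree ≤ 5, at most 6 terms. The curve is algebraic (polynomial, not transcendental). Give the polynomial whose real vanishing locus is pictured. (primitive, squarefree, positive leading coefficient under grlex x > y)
2*x*y^3 - 3*x^2 + 3*x*y + 1

First, deg p = 4. A generic line meets the curve in up to 4 points.
Then, observable constraints: the curve avoids every integer y-axis point in the box.
Finally, fitting integer coefficients to these (and the overall shape) gives p.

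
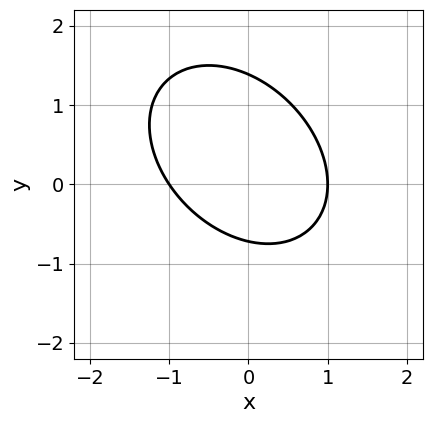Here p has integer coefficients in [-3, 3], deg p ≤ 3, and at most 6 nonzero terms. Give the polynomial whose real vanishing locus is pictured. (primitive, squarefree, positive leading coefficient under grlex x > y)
deg p = 2. The shape is more complex than any degree-1 curve.
From the axis intercepts and sections: the x-axis gridline crossings are at x ∈ {-1, 1}.
The integer polynomial consistent with all of this is the stated p.

3*x^2 + 2*x*y + 3*y^2 - 2*y - 3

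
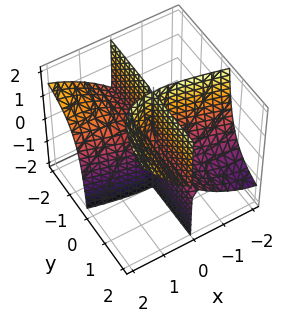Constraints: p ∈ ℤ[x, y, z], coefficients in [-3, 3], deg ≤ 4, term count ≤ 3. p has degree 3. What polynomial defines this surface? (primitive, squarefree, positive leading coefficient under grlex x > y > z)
There are 2 components.
deg p = 3.
Observable constraints: every point of the y-axis in the box is on the surface; the visible z-axis segment lies entirely on the surface.
These observations pin down the coefficients.

x^3 + 3*x^2*y - 3*x*y*z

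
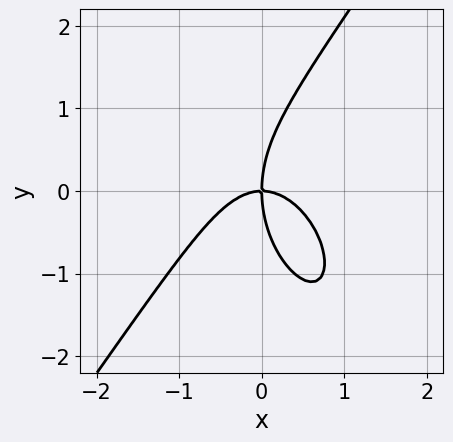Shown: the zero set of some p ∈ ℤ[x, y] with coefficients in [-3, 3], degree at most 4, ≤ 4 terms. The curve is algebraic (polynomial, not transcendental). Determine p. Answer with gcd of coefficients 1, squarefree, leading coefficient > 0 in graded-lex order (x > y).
3*x^3 - y^3 + 3*x*y

1. The degree is 3 — the shape is more complex than any degree-2 curve.
2. From the axis intercepts and sections: it meets the y-axis at y = 0 (among the integer gridlines); one x-axis crossing is at x = 0.
3. The integer polynomial consistent with all of this is the stated p.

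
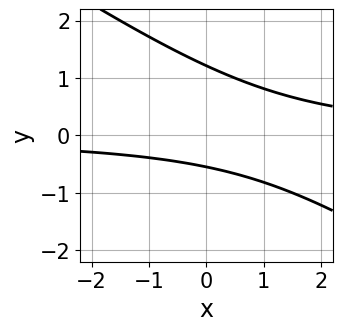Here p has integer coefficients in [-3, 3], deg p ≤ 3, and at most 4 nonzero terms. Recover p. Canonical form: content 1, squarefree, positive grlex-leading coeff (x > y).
1. The degree is 2 — no degree-1 curve has this shape.
2. Checking where it meets the axes: it misses every integer gridline on the x-axis.
3. Assembling these constraints gives the stated polynomial.

2*x*y + 3*y^2 - 2*y - 2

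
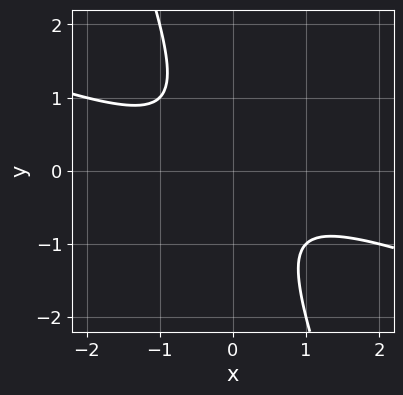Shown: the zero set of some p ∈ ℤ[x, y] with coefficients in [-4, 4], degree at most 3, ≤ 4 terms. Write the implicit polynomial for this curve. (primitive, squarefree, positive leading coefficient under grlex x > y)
x^2 + 3*x*y + y^2 + 1

First, the degree is 2 — no degree-1 curve has this shape.
Next, observable constraints: no y-intercept at any integer in the box; the curve avoids every integer x-axis point in the box.
Finally, fitting integer coefficients to these (and the overall shape) gives p.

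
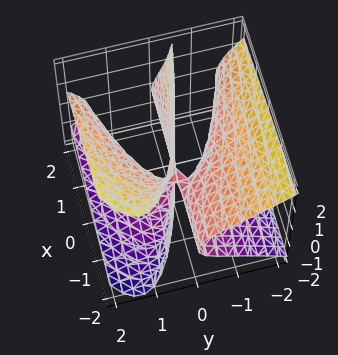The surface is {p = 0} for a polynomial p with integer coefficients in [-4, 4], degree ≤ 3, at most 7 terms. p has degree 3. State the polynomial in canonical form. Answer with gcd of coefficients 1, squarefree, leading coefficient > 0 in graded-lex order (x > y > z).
x*z^2 - 2*y^3 + 3*y*z^2 + 2*x*y + y

(a) Degree: the shape is more complex than any degree-2 surface, so deg p = 3.
(b) From the visible intercepts: every point of the x-axis in the box is on the surface; the visible z-axis segment lies entirely on the surface; one y-axis crossing is at y = 0.
(c) Together with the visible shape, these determine p as stated.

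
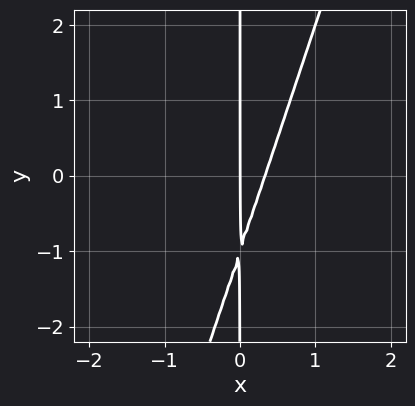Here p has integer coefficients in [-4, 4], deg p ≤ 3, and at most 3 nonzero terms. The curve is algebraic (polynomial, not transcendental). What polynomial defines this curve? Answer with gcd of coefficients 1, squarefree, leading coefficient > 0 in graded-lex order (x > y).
1. deg p = 2. A generic line meets the curve in up to 2 points.
2. Against the integer gridlines: the visible y-axis segment lies entirely on the curve; it crosses the x-axis at the gridline x = 0.
3. The integer polynomial consistent with all of this is the stated p.

3*x^2 - x*y - x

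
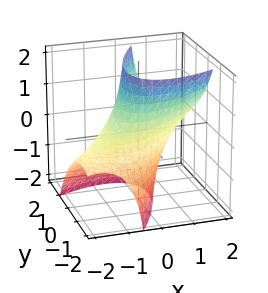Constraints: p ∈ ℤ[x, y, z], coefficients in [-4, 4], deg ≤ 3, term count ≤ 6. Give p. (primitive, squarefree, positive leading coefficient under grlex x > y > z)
2*x^2 - 3*x*y - 3*x*z + 2*y^2 - 3

(a) deg p = 2. No degree-1 surface has this shape.
(b) From the visible intercepts: no z-intercept at any integer in the box.
(c) Fitting integer coefficients to these (and the overall shape) gives p.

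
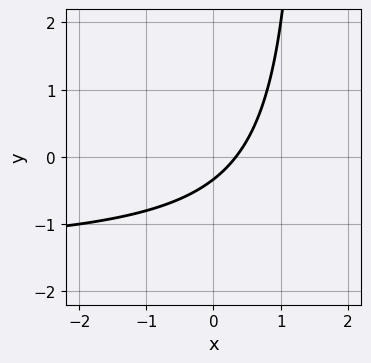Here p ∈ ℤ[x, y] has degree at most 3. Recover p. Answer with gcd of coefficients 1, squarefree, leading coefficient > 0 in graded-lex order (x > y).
deg p = 2.
Matching integer coefficients to the picture gives p.

2*x*y + 3*x - 3*y - 1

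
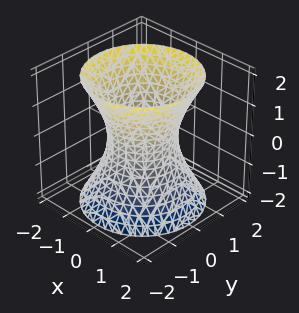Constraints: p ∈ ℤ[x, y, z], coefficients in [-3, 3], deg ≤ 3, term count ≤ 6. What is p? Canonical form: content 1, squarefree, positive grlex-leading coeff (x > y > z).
2*x^2 + 2*y^2 - z^2 - 2

First, degree: an hourglass — one-sheet hyperboloid; a quadric, so deg p = 2.
Then, symmetry: every cross-section ⟂ z is a circle, so x, y appear only via x² + y²; mirror symmetry z ↦ −z ⇒ only even powers of z.
Then, from the axis intercepts and sections: among the integer gridlines, it crosses the x-axis at x ∈ {-1, 1}; no z-intercept at any integer in the box; among the integer gridlines, it crosses the y-axis at y ∈ {-1, 1}; a circular section at z = -1 has radius between 1 and 2.
Finally, the integer polynomial consistent with all of this is the stated p.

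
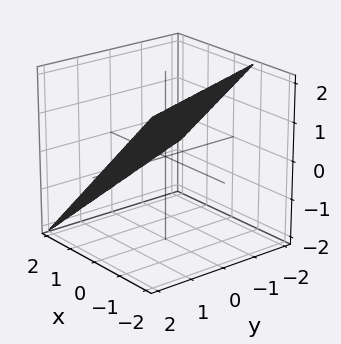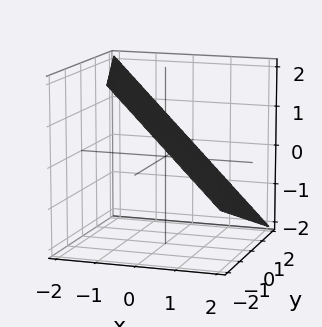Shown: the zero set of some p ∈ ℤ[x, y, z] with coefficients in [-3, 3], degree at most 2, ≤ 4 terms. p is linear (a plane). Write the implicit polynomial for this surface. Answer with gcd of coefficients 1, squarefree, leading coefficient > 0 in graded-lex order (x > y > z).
3*x + y + 3*z - 2

First, the degree is 1 — the surface is flat (a plane).
Next, from the axis intercepts and sections: it meets the y-axis at y = 2 (among the integer gridlines).
Finally, solving for integer coefficients yields p as stated.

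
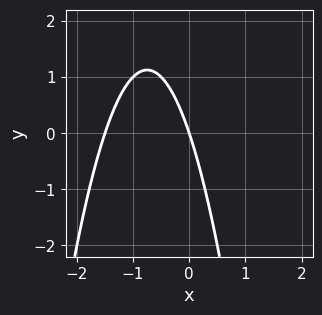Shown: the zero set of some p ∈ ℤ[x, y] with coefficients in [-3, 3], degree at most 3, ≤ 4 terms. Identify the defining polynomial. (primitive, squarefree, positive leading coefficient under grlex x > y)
2*x^2 + 3*x + y

1. deg p = 2.
2. Observable constraints: it crosses the x-axis at the gridline x = 0; one y-axis crossing is at y = 0.
3. Fitting integer coefficients to these (and the overall shape) gives p.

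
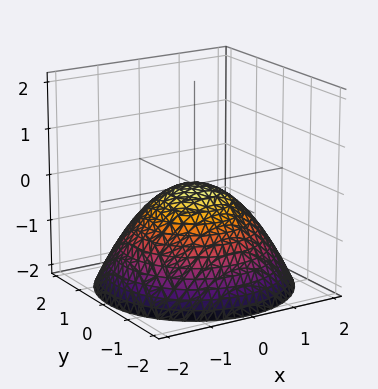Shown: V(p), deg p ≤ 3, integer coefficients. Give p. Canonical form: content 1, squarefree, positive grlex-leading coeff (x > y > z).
x^2 + y^2 + 2*z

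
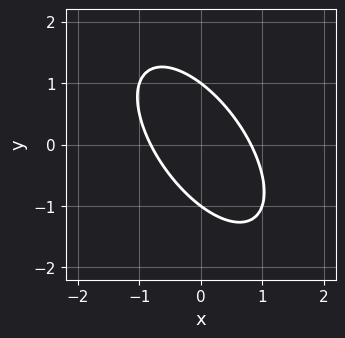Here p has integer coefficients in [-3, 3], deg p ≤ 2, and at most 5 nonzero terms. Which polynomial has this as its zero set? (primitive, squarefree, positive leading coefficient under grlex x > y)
(a) The degree is 2 — the shape is more complex than any degree-1 curve.
(b) Against the integer gridlines: among the integer gridlines, it crosses the y-axis at y ∈ {-1, 1}.
(c) Solving for integer coefficients yields p as stated.

3*x^2 + 3*x*y + 2*y^2 - 2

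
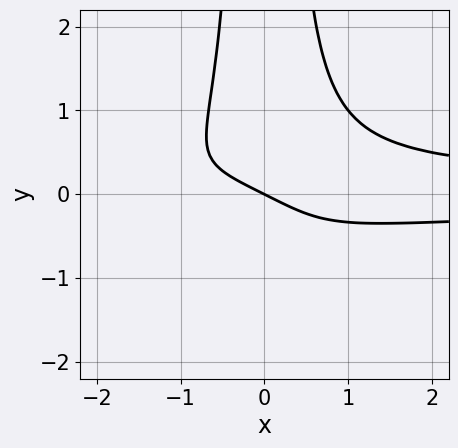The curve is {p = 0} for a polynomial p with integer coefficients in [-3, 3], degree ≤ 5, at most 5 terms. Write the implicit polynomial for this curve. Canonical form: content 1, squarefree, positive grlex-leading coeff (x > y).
3*x^2*y^2 - x - 2*y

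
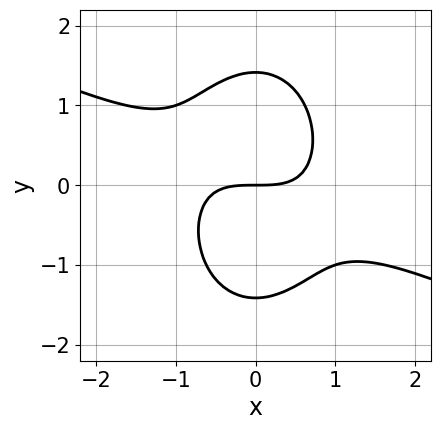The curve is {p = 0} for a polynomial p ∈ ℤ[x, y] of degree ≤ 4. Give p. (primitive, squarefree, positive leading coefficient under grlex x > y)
x^3 + 2*x^2*y + y^3 - 2*y

First, the degree is 3 — a generic line meets the curve in up to 3 points.
Next, observable constraints: it crosses the y-axis at the gridline y = 0; one x-axis crossing is at x = 0.
Finally, fitting integer coefficients to these (and the overall shape) gives p.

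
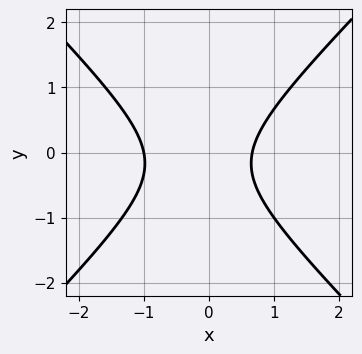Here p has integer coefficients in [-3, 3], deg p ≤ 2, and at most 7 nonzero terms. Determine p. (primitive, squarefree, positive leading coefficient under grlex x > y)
(a) Degree: the shape is more complex than any degree-1 curve, so deg p = 2.
(b) From the visible intercepts: it misses every integer gridline on the y-axis; one x-axis crossing is at x = -1.
(c) The integer polynomial consistent with all of this is the stated p.

3*x^2 - 3*y^2 + x - y - 2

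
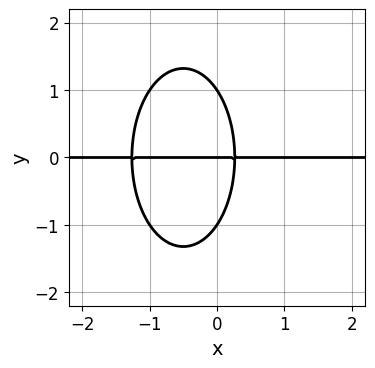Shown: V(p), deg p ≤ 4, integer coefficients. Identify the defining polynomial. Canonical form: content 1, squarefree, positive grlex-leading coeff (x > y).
3*x^2*y + y^3 + 3*x*y - y

1. Degree: no degree-2 curve has this shape, so deg p = 3.
2. Reading off the gridlines: among the integer gridlines, it crosses the y-axis at y ∈ {-1, 0, 1}; every point of the x-axis in the box is on the curve.
3. These observations pin down the coefficients.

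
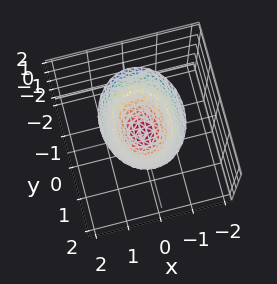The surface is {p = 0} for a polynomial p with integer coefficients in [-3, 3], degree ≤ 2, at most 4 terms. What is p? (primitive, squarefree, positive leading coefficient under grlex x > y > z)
3*x^2 + 2*y^2 - 2*z

(a) The degree is 2 — a single bowl opening along one axis; a quadric.
(b) Symmetries: mirror symmetry y ↦ −y ⇒ only even powers of y; it's symmetric under x → −x, forcing even powers of x.
(c) From the axis intercepts and sections: it crosses the y-axis at the gridline y = 0; it meets the x-axis at x = 0 (among the integer gridlines); it meets the z-axis at z = 0 (among the integer gridlines).
(d) Assembling these constraints gives the stated polynomial.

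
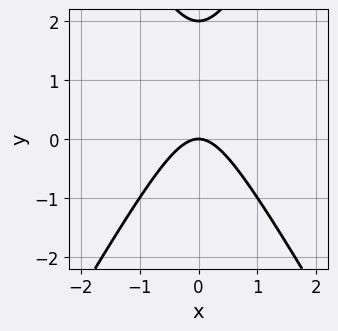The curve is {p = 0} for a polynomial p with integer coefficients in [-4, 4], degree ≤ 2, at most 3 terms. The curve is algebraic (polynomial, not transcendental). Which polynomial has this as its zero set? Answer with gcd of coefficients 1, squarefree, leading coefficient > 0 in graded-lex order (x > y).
1. Degree: a generic line meets the curve in up to 2 points, so deg p = 2.
2. Symmetries: it's symmetric under x → −x, forcing even powers of x.
3. Checking where it meets the axes: the y-axis gridline crossings are at y ∈ {0, 2}; it crosses the x-axis at the gridline x = 0.
4. These observations pin down the coefficients.

3*x^2 - y^2 + 2*y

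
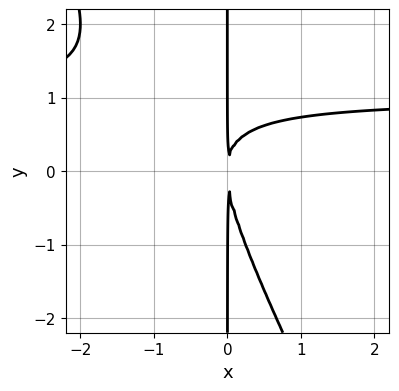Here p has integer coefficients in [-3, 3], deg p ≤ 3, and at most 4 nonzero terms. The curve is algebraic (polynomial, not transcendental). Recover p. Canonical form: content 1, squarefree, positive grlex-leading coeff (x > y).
The degree is 3 — the shape is more complex than any degree-2 curve.
Observable constraints: the visible y-axis segment lies entirely on the curve.
The integer polynomial consistent with all of this is the stated p.

2*x^2*y + x*y^2 - 2*x^2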